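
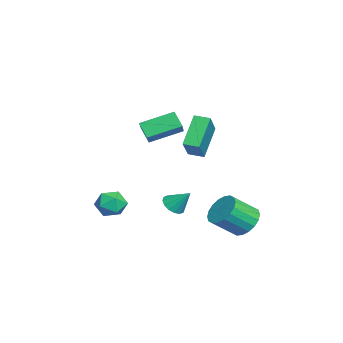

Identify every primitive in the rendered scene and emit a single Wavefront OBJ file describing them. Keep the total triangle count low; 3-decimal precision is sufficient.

v -1.163 1.274 2.413
v 0.19 1.06 3.566
v -0.952 2.06 2.312
v 0.401 1.846 3.464
v -0.001 0.774 0.956
v 1.352 0.56 2.108
v 0.21 1.56 0.854
v 1.563 1.346 2.007
v -3.53 -0.047 -3.9
v -2.862 -0.275 -3.974
v -3.13 0.807 -2.92
v -2.892 0.007 -4.207
v -3.093 0.275 -4.358
v -3.411 0.457 -4.387
v -3.761 0.504 -4.285
v -4.049 0.403 -4.08
v -4.198 0.182 -3.827
v -4.168 -0.1 -3.593
v -3.967 -0.368 -3.442
v -3.649 -0.55 -3.414
v -3.299 -0.597 -3.516
v -3.011 -0.496 -3.721
v -3.179 -1.651 1.516
v -1.803 -1.668 2.333
v -3.552 0.057 2.179
v -2.176 0.04 2.996
v -2.704 -1.24 0.724
v -1.328 -1.257 1.541
v -3.077 0.468 1.387
v -1.701 0.451 2.204
v -0.209 3.57 -3.622
v 0.294 3.151 -4.351
v 0.792 1.97 -3.327
v 0.289 2.39 -2.598
v 0.585 3.424 -4.177
v 1.083 2.243 -3.154
v 0.72 3.727 -3.893
v 1.218 2.546 -2.87
v 0.67 3.999 -3.555
v 1.168 2.818 -2.532
v 0.446 4.185 -3.231
v 0.944 3.005 -2.208
v 0.093 4.25 -2.984
v 0.591 3.07 -1.961
v -0.32 4.181 -2.863
v 0.178 3 -1.84
v -0.712 3.99 -2.893
v -0.214 2.809 -1.869
v -1.003 3.717 -3.066
v -0.505 2.536 -2.043
v -1.138 3.414 -3.35
v -0.64 2.233 -2.327
v -1.088 3.142 -3.688
v -0.59 1.961 -2.665
v -0.864 2.955 -4.012
v -0.366 1.775 -2.989
v -0.511 2.89 -4.259
v -0.013 1.71 -3.236
v -0.098 2.96 -4.38
v 0.4 1.779 -3.357
v -2.584 -2.608 -3.31
v -1.782 -2.24 -3.112
v -1.978 -3.94 -3.288
v -1.176 -3.572 -3.09
v -1.843 -3.558 -2.48
v -2.217 -2.735 -2.493
v -1.543 -3.445 -3.907
v -1.917 -2.622 -3.92
v -1.138 -2.757 -3.481
v -1.324 -2.828 -2.599
v -2.436 -3.352 -3.801
v -2.622 -3.423 -2.919
f 2 4 1
f 5 2 1
f 1 4 3
f 3 5 1
f 2 8 4
f 6 2 5
f 6 8 2
f 4 8 3
f 7 5 3
f 3 8 7
f 7 6 5
f 8 6 7
f 10 9 12
f 10 12 11
f 12 9 13
f 12 13 11
f 13 9 14
f 13 14 11
f 14 9 15
f 14 15 11
f 15 9 16
f 15 16 11
f 16 9 17
f 16 17 11
f 17 9 18
f 17 18 11
f 18 9 19
f 18 19 11
f 19 9 20
f 19 20 11
f 20 9 21
f 20 21 11
f 21 9 22
f 21 22 11
f 22 9 10
f 22 10 11
f 24 26 23
f 27 24 23
f 23 26 25
f 25 27 23
f 24 30 26
f 28 24 27
f 28 30 24
f 26 30 25
f 29 27 25
f 25 30 29
f 29 28 27
f 30 28 29
f 32 31 35
f 32 35 33
f 33 35 36
f 33 36 34
f 35 31 37
f 35 37 36
f 36 37 38
f 36 38 34
f 37 31 39
f 37 39 38
f 38 39 40
f 38 40 34
f 39 31 41
f 39 41 40
f 40 41 42
f 40 42 34
f 41 31 43
f 41 43 42
f 42 43 44
f 42 44 34
f 43 31 45
f 43 45 44
f 44 45 46
f 44 46 34
f 45 31 47
f 45 47 46
f 46 47 48
f 46 48 34
f 47 31 49
f 47 49 48
f 48 49 50
f 48 50 34
f 49 31 51
f 49 51 50
f 50 51 52
f 50 52 34
f 51 31 53
f 51 53 52
f 52 53 54
f 52 54 34
f 53 31 55
f 53 55 54
f 54 55 56
f 54 56 34
f 55 31 57
f 55 57 56
f 56 57 58
f 56 58 34
f 57 31 59
f 57 59 58
f 58 59 60
f 58 60 34
f 59 31 32
f 59 32 60
f 60 32 33
f 60 33 34
f 61 72 66
f 61 66 62
f 61 62 68
f 61 68 71
f 61 71 72
f 62 66 70
f 66 72 65
f 72 71 63
f 71 68 67
f 68 62 69
f 64 70 65
f 64 65 63
f 64 63 67
f 64 67 69
f 64 69 70
f 65 70 66
f 63 65 72
f 67 63 71
f 69 67 68
f 70 69 62



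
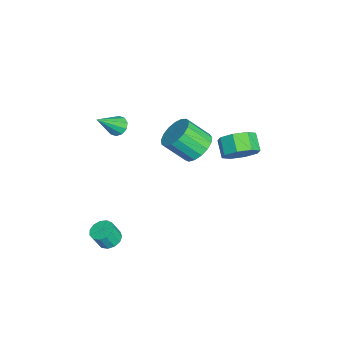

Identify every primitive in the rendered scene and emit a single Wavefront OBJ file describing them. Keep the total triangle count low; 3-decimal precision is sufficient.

v -2.638 1.492 -0.842
v -1.634 1.344 -0.939
v -1.697 0.14 0.245
v -2.702 0.288 0.342
v -1.669 1.687 -0.593
v -1.732 0.483 0.592
v -1.926 1.984 -0.303
v -1.989 0.78 0.881
v -2.346 2.169 -0.138
v -2.409 0.965 1.046
v -2.833 2.199 -0.133
v -2.897 0.995 1.051
v -3.276 2.067 -0.291
v -3.339 0.863 0.893
v -3.573 1.803 -0.576
v -3.636 0.599 0.609
v -3.655 1.468 -0.921
v -3.718 0.264 0.263
v -3.505 1.138 -1.248
v -3.568 -0.066 -0.064
v -3.156 0.89 -1.482
v -3.219 -0.314 -0.298
v -2.689 0.779 -1.57
v -2.752 -0.425 -0.386
v -2.21 0.832 -1.491
v -2.273 -0.372 -0.307
v -1.829 1.036 -1.263
v -1.892 -0.168 -0.079
v -0.905 3.689 0.274
v -0.288 3.479 1.046
v -1.157 3.242 1.677
v -1.775 3.451 0.906
v -0.502 4.222 1.031
v -1.371 3.985 1.662
v -0.952 4.652 0.573
v -1.821 4.415 1.204
v -1.375 4.518 -0.06
v -2.244 4.281 0.571
v -1.523 3.898 -0.497
v -2.392 3.661 0.134
v -1.309 3.155 -0.482
v -2.178 2.918 0.149
v -0.859 2.725 -0.024
v -1.728 2.488 0.607
v -0.436 2.859 0.609
v -1.305 2.622 1.24
v -0.965 -2.506 2.305
v -0.589 -2.038 2.414
v -0.115 -3.474 3.535
v -0.885 -2.005 2.645
v -1.212 -2.164 2.746
v -1.444 -2.453 2.679
v -1.493 -2.763 2.469
v -1.341 -2.974 2.197
v -1.044 -3.007 1.966
v -0.717 -2.848 1.865
v -0.485 -2.559 1.932
v -0.436 -2.25 2.142
v 2.162 -2.795 -3.977
v 2.533 -2.26 -3.821
v 2.709 -2.649 -2.906
v 2.338 -3.185 -3.063
v 2.179 -2.178 -3.718
v 2.355 -2.568 -2.803
v 1.82 -2.292 -3.697
v 1.996 -2.682 -2.782
v 1.569 -2.566 -3.765
v 1.745 -2.956 -2.851
v 1.507 -2.913 -3.901
v 1.683 -3.302 -2.986
v 1.652 -3.222 -4.061
v 1.829 -3.612 -3.146
v 1.96 -3.396 -4.194
v 2.136 -3.786 -3.28
v 2.331 -3.379 -4.259
v 2.508 -3.769 -3.344
v 2.649 -3.177 -4.234
v 2.825 -3.567 -3.319
v 2.812 -2.853 -4.128
v 2.989 -3.243 -3.213
v 2.769 -2.511 -3.974
v 2.945 -2.901 -3.059
f 2 1 5
f 2 5 3
f 3 5 6
f 3 6 4
f 5 1 7
f 5 7 6
f 6 7 8
f 6 8 4
f 7 1 9
f 7 9 8
f 8 9 10
f 8 10 4
f 9 1 11
f 9 11 10
f 10 11 12
f 10 12 4
f 11 1 13
f 11 13 12
f 12 13 14
f 12 14 4
f 13 1 15
f 13 15 14
f 14 15 16
f 14 16 4
f 15 1 17
f 15 17 16
f 16 17 18
f 16 18 4
f 17 1 19
f 17 19 18
f 18 19 20
f 18 20 4
f 19 1 21
f 19 21 20
f 20 21 22
f 20 22 4
f 21 1 23
f 21 23 22
f 22 23 24
f 22 24 4
f 23 1 25
f 23 25 24
f 24 25 26
f 24 26 4
f 25 1 27
f 25 27 26
f 26 27 28
f 26 28 4
f 27 1 2
f 27 2 28
f 28 2 3
f 28 3 4
f 30 29 33
f 30 33 31
f 31 33 34
f 31 34 32
f 33 29 35
f 33 35 34
f 34 35 36
f 34 36 32
f 35 29 37
f 35 37 36
f 36 37 38
f 36 38 32
f 37 29 39
f 37 39 38
f 38 39 40
f 38 40 32
f 39 29 41
f 39 41 40
f 40 41 42
f 40 42 32
f 41 29 43
f 41 43 42
f 42 43 44
f 42 44 32
f 43 29 45
f 43 45 44
f 44 45 46
f 44 46 32
f 45 29 30
f 45 30 46
f 46 30 31
f 46 31 32
f 48 47 50
f 48 50 49
f 50 47 51
f 50 51 49
f 51 47 52
f 51 52 49
f 52 47 53
f 52 53 49
f 53 47 54
f 53 54 49
f 54 47 55
f 54 55 49
f 55 47 56
f 55 56 49
f 56 47 57
f 56 57 49
f 57 47 58
f 57 58 49
f 58 47 48
f 58 48 49
f 60 59 63
f 60 63 61
f 61 63 64
f 61 64 62
f 63 59 65
f 63 65 64
f 64 65 66
f 64 66 62
f 65 59 67
f 65 67 66
f 66 67 68
f 66 68 62
f 67 59 69
f 67 69 68
f 68 69 70
f 68 70 62
f 69 59 71
f 69 71 70
f 70 71 72
f 70 72 62
f 71 59 73
f 71 73 72
f 72 73 74
f 72 74 62
f 73 59 75
f 73 75 74
f 74 75 76
f 74 76 62
f 75 59 77
f 75 77 76
f 76 77 78
f 76 78 62
f 77 59 79
f 77 79 78
f 78 79 80
f 78 80 62
f 79 59 81
f 79 81 80
f 80 81 82
f 80 82 62
f 81 59 60
f 81 60 82
f 82 60 61
f 82 61 62



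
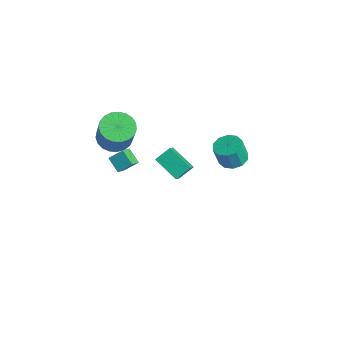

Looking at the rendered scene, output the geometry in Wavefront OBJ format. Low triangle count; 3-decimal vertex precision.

v 2.563 -0.16 3.237
v 3.183 0.248 3.401
v 3.077 -0.053 4.548
v 2.457 -0.46 4.383
v 2.81 0.53 3.441
v 2.704 0.229 4.587
v 2.342 0.549 3.402
v 2.236 0.248 4.549
v 1.959 0.297 3.301
v 1.853 -0.004 4.447
v 1.806 -0.129 3.175
v 1.7 -0.43 4.321
v 1.943 -0.567 3.072
v 1.837 -0.868 4.219
v 2.316 -0.849 3.033
v 2.21 -1.15 4.179
v 2.784 -0.868 3.071
v 2.678 -1.169 4.218
v 3.167 -0.616 3.173
v 3.061 -0.917 4.319
v 3.32 -0.19 3.299
v 3.214 -0.491 4.445
v -3.186 0.67 -3.881
v -4.573 0.313 -3.103
v -3.092 1.519 -3.324
v -4.48 1.163 -2.546
v -2.4 -0.103 -2.834
v -3.788 -0.459 -2.056
v -2.307 0.747 -2.277
v -3.694 0.39 -1.499
v -3.953 -2.856 1.164
v -3.077 -2.812 0.773
v -2.372 -3.041 2.325
v -3.247 -3.084 2.716
v -3.148 -2.429 0.861
v -2.442 -2.658 2.413
v -3.358 -2.12 1.002
v -2.652 -2.349 2.554
v -3.67 -1.938 1.171
v -2.965 -2.167 2.723
v -4.032 -1.915 1.339
v -3.326 -2.144 2.891
v -4.38 -2.054 1.476
v -3.674 -2.283 3.028
v -4.654 -2.332 1.56
v -3.948 -2.561 3.112
v -4.806 -2.701 1.575
v -4.101 -2.93 3.127
v -4.812 -3.096 1.519
v -4.106 -3.325 3.071
v -4.668 -3.45 1.402
v -3.963 -3.679 2.954
v -4.401 -3.701 1.243
v -3.696 -3.929 2.795
v -4.057 -3.805 1.071
v -3.351 -4.034 2.623
v -3.694 -3.746 0.915
v -2.989 -3.975 2.467
v -3.376 -3.533 0.802
v -2.671 -3.761 2.354
v -3.158 -3.202 0.752
v -2.453 -3.431 2.304
v -4.138 -2.711 -0.73
v -3.752 -3.373 -0.186
v -3.797 -2.058 -0.178
v -3.411 -2.72 0.366
v -3.329 -2.68 -1.266
v -2.943 -3.342 -0.722
v -2.988 -2.027 -0.714
v -2.602 -2.689 -0.17
f 2 1 5
f 2 5 3
f 3 5 6
f 3 6 4
f 5 1 7
f 5 7 6
f 6 7 8
f 6 8 4
f 7 1 9
f 7 9 8
f 8 9 10
f 8 10 4
f 9 1 11
f 9 11 10
f 10 11 12
f 10 12 4
f 11 1 13
f 11 13 12
f 12 13 14
f 12 14 4
f 13 1 15
f 13 15 14
f 14 15 16
f 14 16 4
f 15 1 17
f 15 17 16
f 16 17 18
f 16 18 4
f 17 1 19
f 17 19 18
f 18 19 20
f 18 20 4
f 19 1 21
f 19 21 20
f 20 21 22
f 20 22 4
f 21 1 2
f 21 2 22
f 22 2 3
f 22 3 4
f 24 26 23
f 27 24 23
f 23 26 25
f 25 27 23
f 24 30 26
f 28 24 27
f 28 30 24
f 26 30 25
f 29 27 25
f 25 30 29
f 29 28 27
f 30 28 29
f 32 31 35
f 32 35 33
f 33 35 36
f 33 36 34
f 35 31 37
f 35 37 36
f 36 37 38
f 36 38 34
f 37 31 39
f 37 39 38
f 38 39 40
f 38 40 34
f 39 31 41
f 39 41 40
f 40 41 42
f 40 42 34
f 41 31 43
f 41 43 42
f 42 43 44
f 42 44 34
f 43 31 45
f 43 45 44
f 44 45 46
f 44 46 34
f 45 31 47
f 45 47 46
f 46 47 48
f 46 48 34
f 47 31 49
f 47 49 48
f 48 49 50
f 48 50 34
f 49 31 51
f 49 51 50
f 50 51 52
f 50 52 34
f 51 31 53
f 51 53 52
f 52 53 54
f 52 54 34
f 53 31 55
f 53 55 54
f 54 55 56
f 54 56 34
f 55 31 57
f 55 57 56
f 56 57 58
f 56 58 34
f 57 31 59
f 57 59 58
f 58 59 60
f 58 60 34
f 59 31 61
f 59 61 60
f 60 61 62
f 60 62 34
f 61 31 32
f 61 32 62
f 62 32 33
f 62 33 34
f 64 66 63
f 67 64 63
f 63 66 65
f 65 67 63
f 64 70 66
f 68 64 67
f 68 70 64
f 66 70 65
f 69 67 65
f 65 70 69
f 69 68 67
f 70 68 69



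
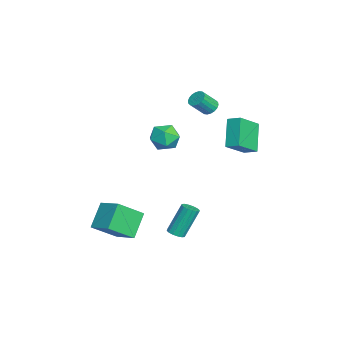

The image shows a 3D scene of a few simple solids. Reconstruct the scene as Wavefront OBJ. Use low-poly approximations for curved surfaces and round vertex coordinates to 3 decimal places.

v 3.266 0.003 -3.525
v 3.597 -0.393 -3.261
v 3.126 0.461 -1.39
v 2.794 0.857 -1.655
v 3.782 -0.163 -3.32
v 3.31 0.691 -1.449
v 3.828 0.111 -3.433
v 3.357 0.965 -1.562
v 3.723 0.356 -3.571
v 3.252 1.21 -1.7
v 3.496 0.507 -3.697
v 3.025 1.361 -1.826
v 3.207 0.522 -3.777
v 2.736 1.376 -1.906
v 2.934 0.399 -3.79
v 2.463 1.253 -1.919
v 2.75 0.169 -3.731
v 2.278 1.023 -1.86
v 2.703 -0.105 -3.618
v 2.232 0.749 -1.747
v 2.808 -0.35 -3.48
v 2.337 0.504 -1.609
v 3.035 -0.501 -3.354
v 2.564 0.353 -1.483
v 3.324 -0.516 -3.274
v 2.853 0.338 -1.403
v -2.659 4.173 2.268
v -1.527 3.032 3.39
v -2.223 4.936 2.603
v -1.091 3.794 3.725
v -1.229 4.046 0.695
v -0.097 2.904 1.817
v -0.793 4.808 1.03
v 0.339 3.667 2.152
v 0.623 0.227 3.033
v 1.174 -0.538 2.568
v -0.774 -0.742 2.972
v -0.223 -1.507 2.507
v -0.04 -1.264 3.514
v 0.824 -0.666 3.551
v -0.424 -0.614 1.989
v 0.44 -0.016 2.026
v 0.527 -1.058 1.923
v 0.764 -1.46 2.865
v -0.364 0.18 2.675
v -0.127 -0.222 3.617
v 1.89 -4.353 -1.784
v 3.019 -3.304 -1.196
v 1.176 -2.888 -3.028
v 2.306 -1.839 -2.44
v 3.094 -4.901 -3.12
v 4.224 -3.852 -2.532
v 2.381 -3.436 -4.364
v 3.51 -2.387 -3.776
v -3.334 2.057 3.454
v -2.745 2.102 3.234
v -2.317 1.269 4.206
v -2.906 1.223 4.426
v -2.759 2.312 3.419
v -2.331 1.479 4.392
v -2.886 2.471 3.612
v -2.458 1.638 4.584
v -3.102 2.548 3.773
v -2.674 1.715 4.745
v -3.364 2.528 3.871
v -2.936 1.695 4.843
v -3.62 2.414 3.886
v -3.192 1.581 4.859
v -3.819 2.23 3.816
v -3.391 1.397 4.788
v -3.923 2.011 3.674
v -3.495 1.178 4.646
v -3.909 1.801 3.488
v -3.481 0.968 4.461
v -3.782 1.642 3.296
v -3.354 0.809 4.268
v -3.566 1.565 3.135
v -3.138 0.732 4.107
v -3.304 1.585 3.037
v -2.876 0.752 4.009
v -3.048 1.699 3.021
v -2.62 0.866 3.994
v -2.849 1.883 3.092
v -2.421 1.05 4.064
f 2 1 5
f 2 5 3
f 3 5 6
f 3 6 4
f 5 1 7
f 5 7 6
f 6 7 8
f 6 8 4
f 7 1 9
f 7 9 8
f 8 9 10
f 8 10 4
f 9 1 11
f 9 11 10
f 10 11 12
f 10 12 4
f 11 1 13
f 11 13 12
f 12 13 14
f 12 14 4
f 13 1 15
f 13 15 14
f 14 15 16
f 14 16 4
f 15 1 17
f 15 17 16
f 16 17 18
f 16 18 4
f 17 1 19
f 17 19 18
f 18 19 20
f 18 20 4
f 19 1 21
f 19 21 20
f 20 21 22
f 20 22 4
f 21 1 23
f 21 23 22
f 22 23 24
f 22 24 4
f 23 1 25
f 23 25 24
f 24 25 26
f 24 26 4
f 25 1 2
f 25 2 26
f 26 2 3
f 26 3 4
f 28 30 27
f 31 28 27
f 27 30 29
f 29 31 27
f 28 34 30
f 32 28 31
f 32 34 28
f 30 34 29
f 33 31 29
f 29 34 33
f 33 32 31
f 34 32 33
f 35 46 40
f 35 40 36
f 35 36 42
f 35 42 45
f 35 45 46
f 36 40 44
f 40 46 39
f 46 45 37
f 45 42 41
f 42 36 43
f 38 44 39
f 38 39 37
f 38 37 41
f 38 41 43
f 38 43 44
f 39 44 40
f 37 39 46
f 41 37 45
f 43 41 42
f 44 43 36
f 48 50 47
f 51 48 47
f 47 50 49
f 49 51 47
f 48 54 50
f 52 48 51
f 52 54 48
f 50 54 49
f 53 51 49
f 49 54 53
f 53 52 51
f 54 52 53
f 56 55 59
f 56 59 57
f 57 59 60
f 57 60 58
f 59 55 61
f 59 61 60
f 60 61 62
f 60 62 58
f 61 55 63
f 61 63 62
f 62 63 64
f 62 64 58
f 63 55 65
f 63 65 64
f 64 65 66
f 64 66 58
f 65 55 67
f 65 67 66
f 66 67 68
f 66 68 58
f 67 55 69
f 67 69 68
f 68 69 70
f 68 70 58
f 69 55 71
f 69 71 70
f 70 71 72
f 70 72 58
f 71 55 73
f 71 73 72
f 72 73 74
f 72 74 58
f 73 55 75
f 73 75 74
f 74 75 76
f 74 76 58
f 75 55 77
f 75 77 76
f 76 77 78
f 76 78 58
f 77 55 79
f 77 79 78
f 78 79 80
f 78 80 58
f 79 55 81
f 79 81 80
f 80 81 82
f 80 82 58
f 81 55 83
f 81 83 82
f 82 83 84
f 82 84 58
f 83 55 56
f 83 56 84
f 84 56 57
f 84 57 58



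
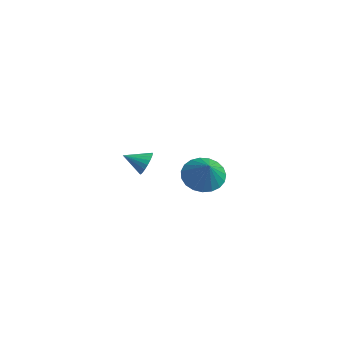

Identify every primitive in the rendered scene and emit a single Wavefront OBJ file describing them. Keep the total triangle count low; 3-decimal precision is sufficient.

v -3.168 -0.819 -3.681
v -2.923 -1.16 -4.082
v -3.592 -1.621 -3.259
v -2.755 -1.157 -3.909
v -2.659 -1.096 -3.696
v -2.651 -0.987 -3.481
v -2.732 -0.849 -3.301
v -2.888 -0.706 -3.186
v -3.093 -0.582 -3.157
v -3.311 -0.5 -3.219
v -3.505 -0.472 -3.36
v -3.64 -0.505 -3.558
v -3.693 -0.592 -3.776
v -3.656 -0.718 -3.978
v -3.535 -0.862 -4.129
v -3.35 -0.998 -4.202
v -3.134 -1.104 -4.186
v 1.641 -0.634 -2.06
v 2.206 -0.25 -2.531
v 2.539 -0.826 -1.14
v 2.075 0.012 -2.349
v 1.869 0.162 -2.116
v 1.623 0.175 -1.874
v 1.381 0.047 -1.664
v 1.183 -0.198 -1.522
v 1.065 -0.518 -1.474
v 1.046 -0.859 -1.526
v 1.13 -1.16 -1.671
v 1.303 -1.371 -1.884
v 1.533 -1.454 -2.126
v 1.783 -1.396 -2.358
v 2.008 -1.205 -2.537
v 2.169 -0.916 -2.635
v 2.239 -0.578 -2.633
f 2 1 4
f 2 4 3
f 4 1 5
f 4 5 3
f 5 1 6
f 5 6 3
f 6 1 7
f 6 7 3
f 7 1 8
f 7 8 3
f 8 1 9
f 8 9 3
f 9 1 10
f 9 10 3
f 10 1 11
f 10 11 3
f 11 1 12
f 11 12 3
f 12 1 13
f 12 13 3
f 13 1 14
f 13 14 3
f 14 1 15
f 14 15 3
f 15 1 16
f 15 16 3
f 16 1 17
f 16 17 3
f 17 1 2
f 17 2 3
f 19 18 21
f 19 21 20
f 21 18 22
f 21 22 20
f 22 18 23
f 22 23 20
f 23 18 24
f 23 24 20
f 24 18 25
f 24 25 20
f 25 18 26
f 25 26 20
f 26 18 27
f 26 27 20
f 27 18 28
f 27 28 20
f 28 18 29
f 28 29 20
f 29 18 30
f 29 30 20
f 30 18 31
f 30 31 20
f 31 18 32
f 31 32 20
f 32 18 33
f 32 33 20
f 33 18 34
f 33 34 20
f 34 18 19
f 34 19 20



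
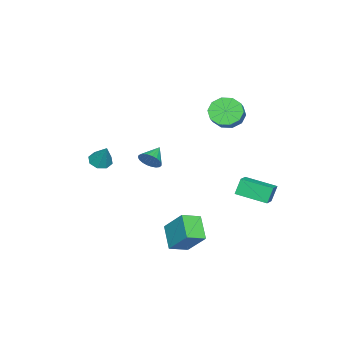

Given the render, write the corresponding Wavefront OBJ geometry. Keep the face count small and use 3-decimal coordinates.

v 1.914 -0.65 0.901
v 2.22 -0.896 1.552
v 0.766 -0.55 1.479
v 2.259 -0.603 1.577
v 2.245 -0.318 1.499
v 2.18 -0.082 1.33
v 2.075 0.066 1.096
v 1.946 0.106 0.832
v 1.812 0.03 0.579
v 1.693 -0.149 0.374
v 1.608 -0.405 0.25
v 1.57 -0.697 0.225
v 1.584 -0.983 0.303
v 1.648 -1.218 0.472
v 1.753 -1.367 0.706
v 1.883 -1.407 0.97
v 2.017 -1.331 1.223
v 2.135 -1.152 1.427
v 2.06 1.507 -4.126
v 2.466 2.794 -2.65
v 3.206 2.321 -5.151
v 3.612 3.608 -3.675
v 2.988 0.732 -3.705
v 3.394 2.019 -2.229
v 4.134 1.546 -4.73
v 4.54 2.833 -3.254
v -3.516 2.756 -3.681
v -3.966 2.952 -2.586
v -3.65 4.779 -4.099
v -4.1 4.975 -3.004
v -2.36 2.925 -3.236
v -2.81 3.121 -2.141
v -2.494 4.948 -3.654
v -2.944 5.144 -2.559
v -2.807 2.254 3.159
v -2.284 2.748 2.366
v -1.43 2.939 3.049
v -1.953 2.446 3.841
v -2.643 3.201 2.688
v -1.789 3.392 3.371
v -3.064 3.293 3.19
v -2.21 3.484 3.872
v -3.387 2.987 3.679
v -2.533 3.179 4.362
v -3.489 2.402 3.97
v -2.634 2.594 4.653
v -3.33 1.761 3.951
v -2.476 1.952 4.634
v -2.971 1.308 3.629
v -2.117 1.499 4.312
v -2.55 1.216 3.128
v -1.696 1.407 3.81
v -2.227 1.521 2.638
v -1.373 1.713 3.321
v -2.126 2.106 2.347
v -1.271 2.298 3.03
v 1.627 -3.97 0.083
v 1.946 -3.42 -0.313
v 2.173 -3.27 1.497
v 1.405 -3.298 -0.164
v 0.994 -3.571 0.13
v 0.954 -4.077 0.396
v 1.308 -4.521 0.48
v 1.849 -4.643 0.331
v 2.26 -4.37 0.037
v 2.3 -3.864 -0.23
f 2 1 4
f 2 4 3
f 4 1 5
f 4 5 3
f 5 1 6
f 5 6 3
f 6 1 7
f 6 7 3
f 7 1 8
f 7 8 3
f 8 1 9
f 8 9 3
f 9 1 10
f 9 10 3
f 10 1 11
f 10 11 3
f 11 1 12
f 11 12 3
f 12 1 13
f 12 13 3
f 13 1 14
f 13 14 3
f 14 1 15
f 14 15 3
f 15 1 16
f 15 16 3
f 16 1 17
f 16 17 3
f 17 1 18
f 17 18 3
f 18 1 2
f 18 2 3
f 20 22 19
f 23 20 19
f 19 22 21
f 21 23 19
f 20 26 22
f 24 20 23
f 24 26 20
f 22 26 21
f 25 23 21
f 21 26 25
f 25 24 23
f 26 24 25
f 28 30 27
f 31 28 27
f 27 30 29
f 29 31 27
f 28 34 30
f 32 28 31
f 32 34 28
f 30 34 29
f 33 31 29
f 29 34 33
f 33 32 31
f 34 32 33
f 36 35 39
f 36 39 37
f 37 39 40
f 37 40 38
f 39 35 41
f 39 41 40
f 40 41 42
f 40 42 38
f 41 35 43
f 41 43 42
f 42 43 44
f 42 44 38
f 43 35 45
f 43 45 44
f 44 45 46
f 44 46 38
f 45 35 47
f 45 47 46
f 46 47 48
f 46 48 38
f 47 35 49
f 47 49 48
f 48 49 50
f 48 50 38
f 49 35 51
f 49 51 50
f 50 51 52
f 50 52 38
f 51 35 53
f 51 53 52
f 52 53 54
f 52 54 38
f 53 35 55
f 53 55 54
f 54 55 56
f 54 56 38
f 55 35 36
f 55 36 56
f 56 36 37
f 56 37 38
f 58 57 60
f 58 60 59
f 60 57 61
f 60 61 59
f 61 57 62
f 61 62 59
f 62 57 63
f 62 63 59
f 63 57 64
f 63 64 59
f 64 57 65
f 64 65 59
f 65 57 66
f 65 66 59
f 66 57 58
f 66 58 59



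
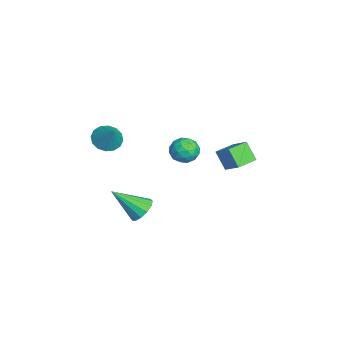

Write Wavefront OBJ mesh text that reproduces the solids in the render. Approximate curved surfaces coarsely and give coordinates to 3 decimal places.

v -1.823 -2.808 -1.108
v -1.262 -2.486 -1.644
v -0.937 -2.492 0.008
v -1.519 -2.152 -1.535
v -1.857 -1.994 -1.312
v -2.186 -2.054 -1.034
v -2.417 -2.316 -0.776
v -2.49 -2.71 -0.607
v -2.384 -3.131 -0.572
v -2.127 -3.464 -0.681
v -1.789 -3.622 -0.905
v -1.46 -3.562 -1.183
v -1.228 -3.3 -1.441
v -1.156 -2.906 -1.61
v -2.962 3.699 -2.657
v -2.07 4.283 -1.879
v -2.392 4.151 -3.65
v -1.5 4.734 -2.872
v -2.28 2.726 -2.708
v -1.388 3.309 -1.93
v -1.71 3.177 -3.701
v -0.818 3.761 -2.923
v 1.903 -1.252 -3.914
v 2.256 -0.818 -3.357
v 1.677 -2.748 -2.606
v 1.821 -0.728 -3.329
v 1.412 -0.804 -3.487
v 1.159 -1.023 -3.781
v 1.142 -1.315 -4.117
v 1.367 -1.586 -4.389
v 1.762 -1.752 -4.51
v 2.202 -1.759 -4.442
v 2.547 -1.606 -4.207
v 2.688 -1.34 -3.879
v 2.579 -1.046 -3.562
v -2.11 1.534 -1.828
v -1.401 1.634 -1.387
v -1.539 0.506 -2.513
v -0.83 0.606 -2.072
v -1.522 0.314 -1.695
v -1.875 0.949 -1.271
v -1.065 1.191 -2.629
v -1.418 1.826 -2.205
v -0.755 1.422 -1.882
v -1.038 0.88 -1.304
v -1.902 1.26 -2.596
v -2.185 0.718 -2.018
v -1.806 1.674 -1.547
v -1.134 0.466 -2.353
v -1.541 0.294 -2.131
v -1.124 0.353 -1.872
v -2.085 1.271 -1.479
v -1.668 1.33 -1.22
v -1.739 0.554 -1.401
v -1.272 0.81 -2.68
v -0.855 0.869 -2.421
v -1.816 1.787 -2.028
v -1.399 1.846 -1.769
v -1.201 1.586 -2.499
v -1.009 1.608 -1.579
v -0.673 1.004 -1.982
v -0.811 1.348 -2.309
v -1.019 1.722 -2.06
v -1.175 1.29 -1.239
v -0.84 0.685 -1.642
v -1.247 0.514 -1.42
v -1.454 0.887 -1.171
v -0.795 1.165 -1.53
v -2.1 1.455 -2.258
v -1.765 0.85 -2.661
v -1.486 1.253 -2.729
v -1.693 1.626 -2.48
v -2.267 1.136 -1.918
v -1.931 0.532 -2.321
v -1.921 0.418 -1.84
v -2.129 0.792 -1.591
v -2.145 0.975 -2.37
f 2 1 4
f 2 4 3
f 4 1 5
f 4 5 3
f 5 1 6
f 5 6 3
f 6 1 7
f 6 7 3
f 7 1 8
f 7 8 3
f 8 1 9
f 8 9 3
f 9 1 10
f 9 10 3
f 10 1 11
f 10 11 3
f 11 1 12
f 11 12 3
f 12 1 13
f 12 13 3
f 13 1 14
f 13 14 3
f 14 1 2
f 14 2 3
f 16 18 15
f 19 16 15
f 15 18 17
f 17 19 15
f 16 22 18
f 20 16 19
f 20 22 16
f 18 22 17
f 21 19 17
f 17 22 21
f 21 20 19
f 22 20 21
f 24 23 26
f 24 26 25
f 26 23 27
f 26 27 25
f 27 23 28
f 27 28 25
f 28 23 29
f 28 29 25
f 29 23 30
f 29 30 25
f 30 23 31
f 30 31 25
f 31 23 32
f 31 32 25
f 32 23 33
f 32 33 25
f 33 23 34
f 33 34 25
f 34 23 35
f 34 35 25
f 35 23 24
f 35 24 25
f 36 73 52
f 73 47 76
f 52 76 41
f 73 76 52
f 36 52 48
f 52 41 53
f 48 53 37
f 52 53 48
f 36 48 57
f 48 37 58
f 57 58 43
f 48 58 57
f 36 57 69
f 57 43 72
f 69 72 46
f 57 72 69
f 36 69 73
f 69 46 77
f 73 77 47
f 69 77 73
f 37 53 64
f 53 41 67
f 64 67 45
f 53 67 64
f 41 76 54
f 76 47 75
f 54 75 40
f 76 75 54
f 47 77 74
f 77 46 70
f 74 70 38
f 77 70 74
f 46 72 71
f 72 43 59
f 71 59 42
f 72 59 71
f 43 58 63
f 58 37 60
f 63 60 44
f 58 60 63
f 39 65 51
f 65 45 66
f 51 66 40
f 65 66 51
f 39 51 49
f 51 40 50
f 49 50 38
f 51 50 49
f 39 49 56
f 49 38 55
f 56 55 42
f 49 55 56
f 39 56 61
f 56 42 62
f 61 62 44
f 56 62 61
f 39 61 65
f 61 44 68
f 65 68 45
f 61 68 65
f 40 66 54
f 66 45 67
f 54 67 41
f 66 67 54
f 38 50 74
f 50 40 75
f 74 75 47
f 50 75 74
f 42 55 71
f 55 38 70
f 71 70 46
f 55 70 71
f 44 62 63
f 62 42 59
f 63 59 43
f 62 59 63
f 45 68 64
f 68 44 60
f 64 60 37
f 68 60 64



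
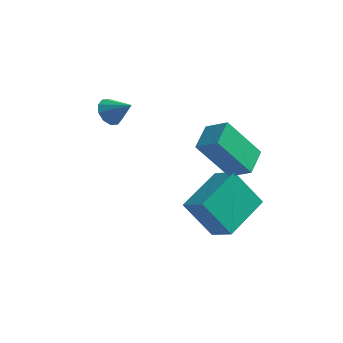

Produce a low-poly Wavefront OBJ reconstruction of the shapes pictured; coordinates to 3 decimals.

v 3.35 0.163 2.715
v 3.229 1.274 3.206
v 2.453 0.266 2.262
v 2.332 1.376 2.753
v 4.288 1.004 1.047
v 4.167 2.114 1.538
v 3.391 1.106 0.594
v 3.27 2.217 1.085
v 3.129 -0.59 -0.031
v 3.496 1.307 0.738
v 2.204 -0.222 -0.497
v 2.571 1.676 0.272
v 4.069 -0.156 -1.552
v 4.436 1.742 -0.783
v 3.144 0.213 -2.018
v 3.511 2.11 -1.249
v -1.232 0.848 2.955
v -0.894 0.798 2.414
v -0.328 0.792 3.525
v -0.926 1.182 2.503
v -1.075 1.439 2.765
v -1.284 1.469 3.099
v -1.473 1.263 3.379
v -1.57 0.898 3.497
v -1.538 0.514 3.407
v -1.389 0.257 3.146
v -1.18 0.227 2.811
v -0.991 0.433 2.532
f 2 4 1
f 5 2 1
f 1 4 3
f 3 5 1
f 2 8 4
f 6 2 5
f 6 8 2
f 4 8 3
f 7 5 3
f 3 8 7
f 7 6 5
f 8 6 7
f 10 12 9
f 13 10 9
f 9 12 11
f 11 13 9
f 10 16 12
f 14 10 13
f 14 16 10
f 12 16 11
f 15 13 11
f 11 16 15
f 15 14 13
f 16 14 15
f 18 17 20
f 18 20 19
f 20 17 21
f 20 21 19
f 21 17 22
f 21 22 19
f 22 17 23
f 22 23 19
f 23 17 24
f 23 24 19
f 24 17 25
f 24 25 19
f 25 17 26
f 25 26 19
f 26 17 27
f 26 27 19
f 27 17 28
f 27 28 19
f 28 17 18
f 28 18 19



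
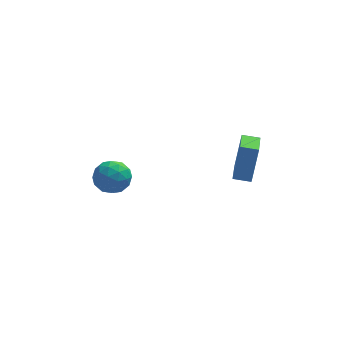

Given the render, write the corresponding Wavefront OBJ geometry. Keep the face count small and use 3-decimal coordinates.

v -2.938 2.523 -3.261
v -2.032 2.644 -3.577
v -3.048 1.196 -4.083
v -2.142 1.317 -4.399
v -2.305 1.107 -3.469
v -2.238 1.928 -2.961
v -2.842 1.912 -4.699
v -2.775 2.733 -4.191
v -1.973 2.267 -4.466
v -1.641 1.769 -3.706
v -3.439 2.071 -3.954
v -3.107 1.573 -3.194
v -2.476 2.7 -3.347
v -2.604 1.14 -4.313
v -2.7 1.016 -3.766
v -2.168 1.088 -3.952
v -2.597 2.279 -2.985
v -2.064 2.35 -3.171
v -2.224 1.447 -3.107
v -3.016 1.49 -4.489
v -2.483 1.561 -4.675
v -2.912 2.752 -3.708
v -2.38 2.824 -3.894
v -2.856 2.393 -4.553
v -1.908 2.55 -4.055
v -1.972 1.769 -4.538
v -2.384 2.119 -4.715
v -2.345 2.602 -4.416
v -1.713 2.257 -3.608
v -1.777 1.477 -4.091
v -1.874 1.353 -3.545
v -1.834 1.836 -3.246
v -1.678 2.035 -4.131
v -3.303 2.363 -3.569
v -3.367 1.583 -4.052
v -3.246 2.004 -4.414
v -3.206 2.487 -4.115
v -3.108 2.071 -3.122
v -3.172 1.29 -3.605
v -2.735 1.238 -3.244
v -2.696 1.721 -2.945
v -3.402 1.805 -3.529
v 2.7 -1.08 -1.659
v 3.042 -0.598 0.115
v 2.919 0.526 -2.137
v 3.262 1.007 -0.363
v 3.518 -1.227 -1.777
v 3.861 -0.746 -0.003
v 3.738 0.378 -2.255
v 4.08 0.86 -0.481
f 1 38 17
f 38 12 41
f 17 41 6
f 38 41 17
f 1 17 13
f 17 6 18
f 13 18 2
f 17 18 13
f 1 13 22
f 13 2 23
f 22 23 8
f 13 23 22
f 1 22 34
f 22 8 37
f 34 37 11
f 22 37 34
f 1 34 38
f 34 11 42
f 38 42 12
f 34 42 38
f 2 18 29
f 18 6 32
f 29 32 10
f 18 32 29
f 6 41 19
f 41 12 40
f 19 40 5
f 41 40 19
f 12 42 39
f 42 11 35
f 39 35 3
f 42 35 39
f 11 37 36
f 37 8 24
f 36 24 7
f 37 24 36
f 8 23 28
f 23 2 25
f 28 25 9
f 23 25 28
f 4 30 16
f 30 10 31
f 16 31 5
f 30 31 16
f 4 16 14
f 16 5 15
f 14 15 3
f 16 15 14
f 4 14 21
f 14 3 20
f 21 20 7
f 14 20 21
f 4 21 26
f 21 7 27
f 26 27 9
f 21 27 26
f 4 26 30
f 26 9 33
f 30 33 10
f 26 33 30
f 5 31 19
f 31 10 32
f 19 32 6
f 31 32 19
f 3 15 39
f 15 5 40
f 39 40 12
f 15 40 39
f 7 20 36
f 20 3 35
f 36 35 11
f 20 35 36
f 9 27 28
f 27 7 24
f 28 24 8
f 27 24 28
f 10 33 29
f 33 9 25
f 29 25 2
f 33 25 29
f 44 46 43
f 47 44 43
f 43 46 45
f 45 47 43
f 44 50 46
f 48 44 47
f 48 50 44
f 46 50 45
f 49 47 45
f 45 50 49
f 49 48 47
f 50 48 49



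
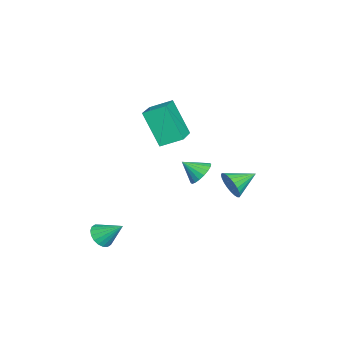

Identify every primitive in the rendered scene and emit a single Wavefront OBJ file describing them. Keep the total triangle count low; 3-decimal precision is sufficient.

v -2.219 2.199 -0.797
v -1.792 2.242 -0.064
v -3.081 3.321 -0.363
v -1.617 2.451 -0.253
v -1.533 2.621 -0.525
v -1.554 2.726 -0.839
v -1.675 2.752 -1.146
v -1.88 2.693 -1.4
v -2.136 2.559 -1.563
v -2.405 2.371 -1.609
v -2.646 2.156 -1.531
v -2.821 1.948 -1.342
v -2.905 1.778 -1.07
v -2.885 1.672 -0.756
v -2.763 1.646 -0.449
v -2.558 1.705 -0.195
v -2.302 1.839 -0.032
v -2.033 2.028 0.014
v -1.022 -1.947 4.537
v -1.158 -0.811 5.067
v -2.711 -1.918 4.043
v -2.847 -0.783 4.573
v -0.453 -0.997 2.647
v -0.589 0.138 3.177
v -2.142 -0.969 2.153
v -2.278 0.167 2.683
v -3.6 0.509 -0.945
v -3.053 0.157 -1.411
v -3.56 -0.449 -0.175
v -2.854 0.347 -1.185
v -2.803 0.569 -0.911
v -2.909 0.779 -0.644
v -3.152 0.936 -0.437
v -3.484 1.008 -0.33
v -3.839 0.981 -0.345
v -4.146 0.861 -0.479
v -4.345 0.672 -0.705
v -4.397 0.45 -0.979
v -4.29 0.24 -1.246
v -4.047 0.083 -1.453
v -3.715 0.011 -1.56
v -3.36 0.037 -1.545
v 1.852 -3.408 -2.47
v 2.208 -3.036 -2.987
v 2.068 -2.312 -1.53
v 1.9 -2.94 -3.028
v 1.583 -2.937 -2.958
v 1.319 -3.027 -2.791
v 1.16 -3.193 -2.561
v 1.139 -3.401 -2.313
v 1.258 -3.611 -2.096
v 1.495 -3.781 -1.953
v 1.803 -3.877 -1.912
v 2.12 -3.88 -1.982
v 2.384 -3.789 -2.148
v 2.543 -3.624 -2.378
v 2.564 -3.415 -2.626
v 2.445 -3.205 -2.844
f 2 1 4
f 2 4 3
f 4 1 5
f 4 5 3
f 5 1 6
f 5 6 3
f 6 1 7
f 6 7 3
f 7 1 8
f 7 8 3
f 8 1 9
f 8 9 3
f 9 1 10
f 9 10 3
f 10 1 11
f 10 11 3
f 11 1 12
f 11 12 3
f 12 1 13
f 12 13 3
f 13 1 14
f 13 14 3
f 14 1 15
f 14 15 3
f 15 1 16
f 15 16 3
f 16 1 17
f 16 17 3
f 17 1 18
f 17 18 3
f 18 1 2
f 18 2 3
f 20 22 19
f 23 20 19
f 19 22 21
f 21 23 19
f 20 26 22
f 24 20 23
f 24 26 20
f 22 26 21
f 25 23 21
f 21 26 25
f 25 24 23
f 26 24 25
f 28 27 30
f 28 30 29
f 30 27 31
f 30 31 29
f 31 27 32
f 31 32 29
f 32 27 33
f 32 33 29
f 33 27 34
f 33 34 29
f 34 27 35
f 34 35 29
f 35 27 36
f 35 36 29
f 36 27 37
f 36 37 29
f 37 27 38
f 37 38 29
f 38 27 39
f 38 39 29
f 39 27 40
f 39 40 29
f 40 27 41
f 40 41 29
f 41 27 42
f 41 42 29
f 42 27 28
f 42 28 29
f 44 43 46
f 44 46 45
f 46 43 47
f 46 47 45
f 47 43 48
f 47 48 45
f 48 43 49
f 48 49 45
f 49 43 50
f 49 50 45
f 50 43 51
f 50 51 45
f 51 43 52
f 51 52 45
f 52 43 53
f 52 53 45
f 53 43 54
f 53 54 45
f 54 43 55
f 54 55 45
f 55 43 56
f 55 56 45
f 56 43 57
f 56 57 45
f 57 43 58
f 57 58 45
f 58 43 44
f 58 44 45



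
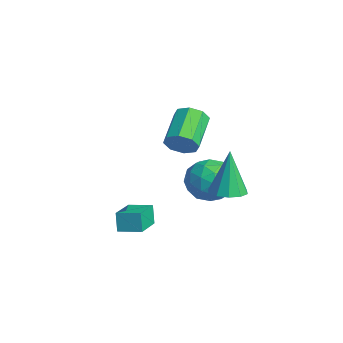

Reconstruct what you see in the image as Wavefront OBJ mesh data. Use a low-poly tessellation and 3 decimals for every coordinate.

v -3.428 1.777 -2.23
v -2.532 2.232 -1.597
v -2.168 0.868 -3.363
v -1.272 1.323 -2.73
v -1.986 0.506 -2.246
v -2.765 1.068 -1.546
v -1.935 2.032 -3.414
v -2.714 2.594 -2.714
v -1.609 2.389 -2.329
v -1.64 1.446 -1.607
v -3.06 1.654 -3.353
v -3.091 0.711 -2.631
v -3.091 2.084 -1.814
v -1.609 1.016 -3.146
v -2.029 0.536 -2.861
v -1.502 0.803 -2.489
v -3.228 1.4 -1.784
v -2.701 1.667 -1.412
v -2.38 0.653 -1.794
v -1.999 1.433 -3.548
v -1.472 1.7 -3.176
v -3.198 2.297 -2.471
v -2.671 2.564 -2.099
v -2.32 2.447 -3.166
v -2.021 2.444 -1.872
v -1.28 1.91 -2.538
v -1.67 2.327 -2.94
v -2.128 2.657 -2.529
v -2.04 1.89 -1.448
v -1.299 1.355 -2.114
v -1.719 0.875 -1.829
v -2.177 1.205 -1.418
v -1.497 1.982 -1.878
v -3.401 1.745 -2.846
v -2.66 1.21 -3.512
v -2.523 1.895 -3.542
v -2.981 2.225 -3.131
v -3.42 1.19 -2.422
v -2.679 0.656 -3.088
v -2.572 0.443 -2.431
v -3.03 0.773 -2.02
v -3.203 1.118 -3.082
v 1.883 -4.088 -1.803
v 1.602 -4.044 -0.918
v 0.73 -3.153 -2.215
v 0.449 -3.109 -1.33
v 2.491 -3.271 -1.65
v 2.21 -3.227 -0.765
v 1.338 -2.336 -2.062
v 1.057 -2.292 -1.177
v 0.718 1.084 -1.332
v 1.483 0.807 -1.168
v 0.342 1.316 0.812
v 1.507 1.316 -1.219
v 1.229 1.738 -1.314
v 0.757 1.909 -1.415
v 0.269 1.765 -1.485
v -0.047 1.362 -1.497
v -0.071 0.852 -1.446
v 0.207 0.431 -1.351
v 0.679 0.259 -1.25
v 1.167 0.403 -1.18
v 0.663 -0.929 1.833
v 1.161 -0.655 2.322
v -0.124 0.303 3.095
v -0.623 0.029 2.607
v 1.117 -0.332 1.849
v -0.169 0.626 2.623
v 0.807 -0.36 1.367
v -0.479 0.599 2.14
v 0.412 -0.72 1.158
v -0.873 0.238 1.931
v 0.164 -1.203 1.345
v -1.121 -0.245 2.118
v 0.209 -1.526 1.817
v -1.077 -0.568 2.591
v 0.519 -1.499 2.3
v -0.767 -0.54 3.073
v 0.913 -1.138 2.509
v -0.372 -0.18 3.282
f 1 38 17
f 38 12 41
f 17 41 6
f 38 41 17
f 1 17 13
f 17 6 18
f 13 18 2
f 17 18 13
f 1 13 22
f 13 2 23
f 22 23 8
f 13 23 22
f 1 22 34
f 22 8 37
f 34 37 11
f 22 37 34
f 1 34 38
f 34 11 42
f 38 42 12
f 34 42 38
f 2 18 29
f 18 6 32
f 29 32 10
f 18 32 29
f 6 41 19
f 41 12 40
f 19 40 5
f 41 40 19
f 12 42 39
f 42 11 35
f 39 35 3
f 42 35 39
f 11 37 36
f 37 8 24
f 36 24 7
f 37 24 36
f 8 23 28
f 23 2 25
f 28 25 9
f 23 25 28
f 4 30 16
f 30 10 31
f 16 31 5
f 30 31 16
f 4 16 14
f 16 5 15
f 14 15 3
f 16 15 14
f 4 14 21
f 14 3 20
f 21 20 7
f 14 20 21
f 4 21 26
f 21 7 27
f 26 27 9
f 21 27 26
f 4 26 30
f 26 9 33
f 30 33 10
f 26 33 30
f 5 31 19
f 31 10 32
f 19 32 6
f 31 32 19
f 3 15 39
f 15 5 40
f 39 40 12
f 15 40 39
f 7 20 36
f 20 3 35
f 36 35 11
f 20 35 36
f 9 27 28
f 27 7 24
f 28 24 8
f 27 24 28
f 10 33 29
f 33 9 25
f 29 25 2
f 33 25 29
f 44 46 43
f 47 44 43
f 43 46 45
f 45 47 43
f 44 50 46
f 48 44 47
f 48 50 44
f 46 50 45
f 49 47 45
f 45 50 49
f 49 48 47
f 50 48 49
f 52 51 54
f 52 54 53
f 54 51 55
f 54 55 53
f 55 51 56
f 55 56 53
f 56 51 57
f 56 57 53
f 57 51 58
f 57 58 53
f 58 51 59
f 58 59 53
f 59 51 60
f 59 60 53
f 60 51 61
f 60 61 53
f 61 51 62
f 61 62 53
f 62 51 52
f 62 52 53
f 64 63 67
f 64 67 65
f 65 67 68
f 65 68 66
f 67 63 69
f 67 69 68
f 68 69 70
f 68 70 66
f 69 63 71
f 69 71 70
f 70 71 72
f 70 72 66
f 71 63 73
f 71 73 72
f 72 73 74
f 72 74 66
f 73 63 75
f 73 75 74
f 74 75 76
f 74 76 66
f 75 63 77
f 75 77 76
f 76 77 78
f 76 78 66
f 77 63 79
f 77 79 78
f 78 79 80
f 78 80 66
f 79 63 64
f 79 64 80
f 80 64 65
f 80 65 66



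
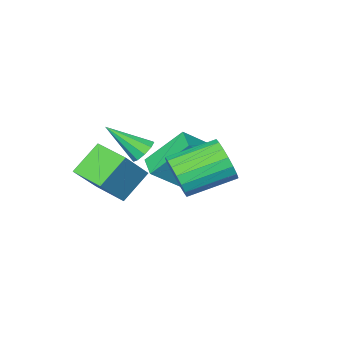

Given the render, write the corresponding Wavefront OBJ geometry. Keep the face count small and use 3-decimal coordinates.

v -1.028 -0.763 -2.777
v 0.125 -1.074 -1.773
v -0.636 0.032 -2.981
v 0.516 -0.278 -1.977
v 0.024 -1.662 -4.263
v 1.176 -1.972 -3.259
v 0.415 -0.866 -4.467
v 1.568 -1.177 -3.463
v 2.752 1.674 -1.778
v 3.171 1.949 -0.994
v 1.526 2.701 -0.379
v 1.108 2.426 -1.162
v 3.225 2.273 -1.246
v 1.58 3.025 -0.631
v 3.185 2.478 -1.603
v 1.541 3.23 -0.988
v 3.06 2.524 -1.995
v 1.415 3.276 -1.38
v 2.873 2.402 -2.343
v 1.229 3.154 -1.728
v 2.663 2.136 -2.58
v 1.019 2.887 -1.965
v 2.47 1.778 -2.658
v 0.826 2.529 -2.043
v 2.334 1.399 -2.561
v 0.689 2.151 -1.946
v 2.28 1.075 -2.309
v 0.635 1.827 -1.694
v 2.319 0.87 -1.952
v 0.675 1.622 -1.337
v 2.445 0.824 -1.56
v 0.8 1.576 -0.945
v 2.631 0.946 -1.212
v 0.987 1.698 -0.597
v 2.841 1.213 -0.975
v 1.197 1.964 -0.36
v 3.034 1.571 -0.897
v 1.39 2.322 -0.282
v 3.256 0.559 -0.821
v 3.682 0.529 -1.183
v 4.104 -0.459 0.261
v 3.733 0.824 -0.945
v 3.561 0.996 -0.649
v 3.246 0.963 -0.433
v 2.936 0.74 -0.399
v 2.776 0.433 -0.562
v 2.84 0.185 -0.847
v 3.099 0.111 -1.119
v 3.432 0.247 -1.252
v 3.639 -1.647 -3.517
v 2.512 -1.663 -2.542
v 3.52 -0.246 -3.631
v 2.393 -0.262 -2.656
v 4.807 -1.438 -2.164
v 3.68 -1.454 -1.189
v 4.688 -0.037 -2.278
v 3.561 -0.053 -1.303
f 2 4 1
f 5 2 1
f 1 4 3
f 3 5 1
f 2 8 4
f 6 2 5
f 6 8 2
f 4 8 3
f 7 5 3
f 3 8 7
f 7 6 5
f 8 6 7
f 10 9 13
f 10 13 11
f 11 13 14
f 11 14 12
f 13 9 15
f 13 15 14
f 14 15 16
f 14 16 12
f 15 9 17
f 15 17 16
f 16 17 18
f 16 18 12
f 17 9 19
f 17 19 18
f 18 19 20
f 18 20 12
f 19 9 21
f 19 21 20
f 20 21 22
f 20 22 12
f 21 9 23
f 21 23 22
f 22 23 24
f 22 24 12
f 23 9 25
f 23 25 24
f 24 25 26
f 24 26 12
f 25 9 27
f 25 27 26
f 26 27 28
f 26 28 12
f 27 9 29
f 27 29 28
f 28 29 30
f 28 30 12
f 29 9 31
f 29 31 30
f 30 31 32
f 30 32 12
f 31 9 33
f 31 33 32
f 32 33 34
f 32 34 12
f 33 9 35
f 33 35 34
f 34 35 36
f 34 36 12
f 35 9 37
f 35 37 36
f 36 37 38
f 36 38 12
f 37 9 10
f 37 10 38
f 38 10 11
f 38 11 12
f 40 39 42
f 40 42 41
f 42 39 43
f 42 43 41
f 43 39 44
f 43 44 41
f 44 39 45
f 44 45 41
f 45 39 46
f 45 46 41
f 46 39 47
f 46 47 41
f 47 39 48
f 47 48 41
f 48 39 49
f 48 49 41
f 49 39 40
f 49 40 41
f 51 53 50
f 54 51 50
f 50 53 52
f 52 54 50
f 51 57 53
f 55 51 54
f 55 57 51
f 53 57 52
f 56 54 52
f 52 57 56
f 56 55 54
f 57 55 56



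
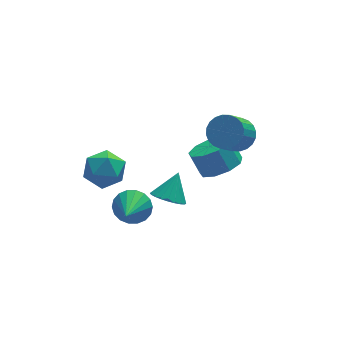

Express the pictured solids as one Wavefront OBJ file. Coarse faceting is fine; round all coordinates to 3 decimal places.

v 2.929 1.879 -1.235
v 3.593 1.418 -0.736
v 3.255 1.941 0.195
v 2.591 2.401 -0.305
v 3.834 1.977 -0.962
v 3.496 2.5 -0.031
v 3.651 2.49 -1.317
v 3.313 3.013 -0.386
v 3.131 2.717 -1.633
v 2.793 3.24 -0.702
v 2.516 2.552 -1.764
v 2.178 3.075 -0.833
v 2.095 2.071 -1.647
v 1.757 2.594 -0.716
v 2.063 1.501 -1.337
v 1.725 2.024 -0.407
v 2.437 1.107 -0.98
v 2.099 1.63 -0.05
v 3.041 1.074 -0.743
v 2.703 1.597 0.188
v -1.802 4.643 -2.405
v -1.178 4.529 -1.647
v -1.742 3.071 -2.693
v -1.118 2.957 -1.935
v -2.061 3.2 -1.766
v -2.098 4.172 -1.589
v -0.822 3.428 -2.751
v -0.859 4.4 -2.574
v -0.572 3.777 -1.861
v -1.338 3.637 -1.252
v -1.582 3.963 -3.088
v -2.348 3.823 -2.479
v 3.632 2.071 0.554
v 4.315 1.779 0.851
v 3.591 1.117 1.864
v 2.908 1.409 1.566
v 4.29 2.047 1.008
v 3.566 1.386 2.021
v 4.164 2.319 1.097
v 3.44 1.658 2.109
v 3.958 2.553 1.102
v 3.234 1.892 2.115
v 3.702 2.714 1.024
v 2.978 2.052 2.037
v 3.435 2.777 0.874
v 2.711 2.115 1.887
v 3.199 2.732 0.676
v 2.475 2.07 1.689
v 3.028 2.587 0.459
v 2.304 1.925 1.472
v 2.949 2.363 0.256
v 2.225 1.701 1.269
v 2.974 2.094 0.099
v 2.25 1.433 1.112
v 3.1 1.822 0.011
v 2.376 1.161 1.023
v 3.306 1.588 0.005
v 2.582 0.927 1.018
v 3.562 1.428 0.083
v 2.838 0.766 1.096
v 3.829 1.365 0.233
v 3.105 0.703 1.246
v 4.065 1.41 0.431
v 3.341 0.748 1.444
v 4.236 1.555 0.648
v 3.512 0.893 1.661
v -1.252 -0.152 -0.699
v -0.546 -0.221 -0.331
v -1.788 -1.368 0.099
v -0.725 -0.001 -0.117
v -1.009 0.189 -0.017
v -1.342 0.311 -0.053
v -1.656 0.342 -0.217
v -1.891 0.275 -0.476
v -1.999 0.124 -0.78
v -1.959 -0.082 -1.067
v -1.78 -0.302 -1.282
v -1.495 -0.493 -1.381
v -1.163 -0.615 -1.345
v -0.849 -0.646 -1.181
v -0.614 -0.579 -0.922
v -0.506 -0.428 -0.619
v 0.483 1.01 -1.838
v 1.064 1.182 -2.297
v 1.077 1.61 -0.862
v 0.889 1.418 -2.335
v 0.652 1.592 -2.298
v 0.389 1.677 -2.19
v 0.14 1.661 -2.029
v -0.056 1.546 -1.839
v -0.17 1.349 -1.649
v -0.185 1.101 -1.487
v -0.098 0.839 -1.379
v 0.078 0.603 -1.341
v 0.315 0.429 -1.378
v 0.578 0.343 -1.486
v 0.826 0.36 -1.647
v 1.023 0.475 -1.837
v 1.137 0.671 -2.027
v 1.151 0.92 -2.189
f 2 1 5
f 2 5 3
f 3 5 6
f 3 6 4
f 5 1 7
f 5 7 6
f 6 7 8
f 6 8 4
f 7 1 9
f 7 9 8
f 8 9 10
f 8 10 4
f 9 1 11
f 9 11 10
f 10 11 12
f 10 12 4
f 11 1 13
f 11 13 12
f 12 13 14
f 12 14 4
f 13 1 15
f 13 15 14
f 14 15 16
f 14 16 4
f 15 1 17
f 15 17 16
f 16 17 18
f 16 18 4
f 17 1 19
f 17 19 18
f 18 19 20
f 18 20 4
f 19 1 2
f 19 2 20
f 20 2 3
f 20 3 4
f 21 32 26
f 21 26 22
f 21 22 28
f 21 28 31
f 21 31 32
f 22 26 30
f 26 32 25
f 32 31 23
f 31 28 27
f 28 22 29
f 24 30 25
f 24 25 23
f 24 23 27
f 24 27 29
f 24 29 30
f 25 30 26
f 23 25 32
f 27 23 31
f 29 27 28
f 30 29 22
f 34 33 37
f 34 37 35
f 35 37 38
f 35 38 36
f 37 33 39
f 37 39 38
f 38 39 40
f 38 40 36
f 39 33 41
f 39 41 40
f 40 41 42
f 40 42 36
f 41 33 43
f 41 43 42
f 42 43 44
f 42 44 36
f 43 33 45
f 43 45 44
f 44 45 46
f 44 46 36
f 45 33 47
f 45 47 46
f 46 47 48
f 46 48 36
f 47 33 49
f 47 49 48
f 48 49 50
f 48 50 36
f 49 33 51
f 49 51 50
f 50 51 52
f 50 52 36
f 51 33 53
f 51 53 52
f 52 53 54
f 52 54 36
f 53 33 55
f 53 55 54
f 54 55 56
f 54 56 36
f 55 33 57
f 55 57 56
f 56 57 58
f 56 58 36
f 57 33 59
f 57 59 58
f 58 59 60
f 58 60 36
f 59 33 61
f 59 61 60
f 60 61 62
f 60 62 36
f 61 33 63
f 61 63 62
f 62 63 64
f 62 64 36
f 63 33 65
f 63 65 64
f 64 65 66
f 64 66 36
f 65 33 34
f 65 34 66
f 66 34 35
f 66 35 36
f 68 67 70
f 68 70 69
f 70 67 71
f 70 71 69
f 71 67 72
f 71 72 69
f 72 67 73
f 72 73 69
f 73 67 74
f 73 74 69
f 74 67 75
f 74 75 69
f 75 67 76
f 75 76 69
f 76 67 77
f 76 77 69
f 77 67 78
f 77 78 69
f 78 67 79
f 78 79 69
f 79 67 80
f 79 80 69
f 80 67 81
f 80 81 69
f 81 67 82
f 81 82 69
f 82 67 68
f 82 68 69
f 84 83 86
f 84 86 85
f 86 83 87
f 86 87 85
f 87 83 88
f 87 88 85
f 88 83 89
f 88 89 85
f 89 83 90
f 89 90 85
f 90 83 91
f 90 91 85
f 91 83 92
f 91 92 85
f 92 83 93
f 92 93 85
f 93 83 94
f 93 94 85
f 94 83 95
f 94 95 85
f 95 83 96
f 95 96 85
f 96 83 97
f 96 97 85
f 97 83 98
f 97 98 85
f 98 83 99
f 98 99 85
f 99 83 100
f 99 100 85
f 100 83 84
f 100 84 85



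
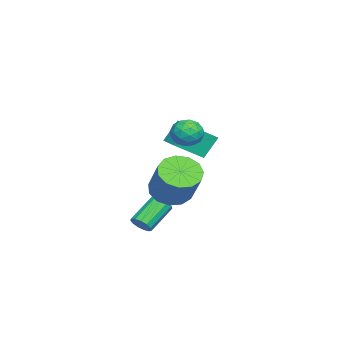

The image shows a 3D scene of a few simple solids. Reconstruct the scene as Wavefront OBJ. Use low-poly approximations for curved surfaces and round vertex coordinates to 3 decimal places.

v -0.323 -0.753 -4.345
v -0.024 -0.936 -3.871
v -1.218 -0.27 -2.86
v -1.517 -0.087 -3.335
v 0.088 -0.631 -3.94
v -1.106 0.035 -2.93
v 0.069 -0.365 -4.138
v -1.124 0.302 -3.127
v -0.074 -0.221 -4.401
v -1.268 0.445 -3.391
v -0.296 -0.247 -4.647
v -1.49 0.419 -3.637
v -0.527 -0.433 -4.797
v -1.721 0.233 -3.787
v -0.693 -0.721 -4.804
v -1.887 -0.055 -3.793
v -0.742 -1.019 -4.665
v -1.936 -0.353 -3.654
v -0.657 -1.233 -4.424
v -1.851 -0.566 -3.414
v -0.467 -1.294 -4.159
v -1.661 -0.628 -3.148
v -0.231 -1.184 -3.952
v -1.425 -0.517 -2.942
v -4.597 0.685 -1.158
v -3.75 -0.57 -0.165
v -5.118 1.249 0.001
v -4.271 -0.006 0.993
v -3.629 1.406 -1.073
v -2.782 0.151 -0.081
v -4.15 1.97 0.085
v -3.303 0.715 1.078
v 0.928 2.199 2.67
v 1.716 2.052 2.559
v 0.644 1.468 1.621
v 1.432 1.321 1.51
v 1.047 1.004 2.147
v 1.223 1.455 2.796
v 1.137 2.065 1.384
v 1.313 2.516 2.033
v 1.846 1.969 1.764
v 1.79 1.313 2.236
v 0.57 2.207 1.944
v 0.514 1.551 2.416
v 1.347 2.19 2.707
v 1.013 1.33 1.473
v 0.787 1.144 1.848
v 1.25 1.058 1.783
v 1.057 1.839 2.846
v 1.521 1.753 2.781
v 1.127 1.136 2.539
v 0.839 1.767 1.399
v 1.303 1.681 1.334
v 1.11 2.462 2.397
v 1.573 2.376 2.332
v 1.233 2.384 1.641
v 1.886 2.055 2.174
v 1.719 1.625 1.557
v 1.546 2.062 1.484
v 1.649 2.327 1.865
v 1.854 1.669 2.451
v 1.687 1.24 1.835
v 1.461 1.053 2.209
v 1.564 1.318 2.591
v 1.93 1.62 1.984
v 0.673 2.28 2.345
v 0.506 1.851 1.729
v 0.796 2.202 1.589
v 0.899 2.467 1.971
v 0.641 1.895 2.623
v 0.474 1.465 2.006
v 0.711 1.193 2.315
v 0.814 1.458 2.696
v 0.43 1.9 2.196
v 0.129 0.765 -1.811
v 0.932 0.881 -2.478
v 2.154 1.63 -0.876
v 1.351 1.515 -0.209
v 0.632 1.391 -2.488
v 1.855 2.14 -0.886
v 0.173 1.703 -2.283
v 1.395 2.452 -0.681
v -0.301 1.716 -1.928
v 0.922 2.466 -0.326
v -0.638 1.428 -1.536
v 0.585 2.178 0.066
v -0.731 0.93 -1.232
v 0.491 1.679 0.37
v -0.552 0.379 -1.111
v 0.671 1.128 0.491
v -0.156 -0.049 -1.213
v 1.066 0.7 0.389
v 0.33 -0.218 -1.504
v 1.552 0.531 0.098
v 0.752 -0.076 -1.893
v 1.974 0.674 -0.291
v 0.976 0.334 -2.256
v 2.199 1.083 -0.654
f 2 1 5
f 2 5 3
f 3 5 6
f 3 6 4
f 5 1 7
f 5 7 6
f 6 7 8
f 6 8 4
f 7 1 9
f 7 9 8
f 8 9 10
f 8 10 4
f 9 1 11
f 9 11 10
f 10 11 12
f 10 12 4
f 11 1 13
f 11 13 12
f 12 13 14
f 12 14 4
f 13 1 15
f 13 15 14
f 14 15 16
f 14 16 4
f 15 1 17
f 15 17 16
f 16 17 18
f 16 18 4
f 17 1 19
f 17 19 18
f 18 19 20
f 18 20 4
f 19 1 21
f 19 21 20
f 20 21 22
f 20 22 4
f 21 1 23
f 21 23 22
f 22 23 24
f 22 24 4
f 23 1 2
f 23 2 24
f 24 2 3
f 24 3 4
f 26 28 25
f 29 26 25
f 25 28 27
f 27 29 25
f 26 32 28
f 30 26 29
f 30 32 26
f 28 32 27
f 31 29 27
f 27 32 31
f 31 30 29
f 32 30 31
f 33 70 49
f 70 44 73
f 49 73 38
f 70 73 49
f 33 49 45
f 49 38 50
f 45 50 34
f 49 50 45
f 33 45 54
f 45 34 55
f 54 55 40
f 45 55 54
f 33 54 66
f 54 40 69
f 66 69 43
f 54 69 66
f 33 66 70
f 66 43 74
f 70 74 44
f 66 74 70
f 34 50 61
f 50 38 64
f 61 64 42
f 50 64 61
f 38 73 51
f 73 44 72
f 51 72 37
f 73 72 51
f 44 74 71
f 74 43 67
f 71 67 35
f 74 67 71
f 43 69 68
f 69 40 56
f 68 56 39
f 69 56 68
f 40 55 60
f 55 34 57
f 60 57 41
f 55 57 60
f 36 62 48
f 62 42 63
f 48 63 37
f 62 63 48
f 36 48 46
f 48 37 47
f 46 47 35
f 48 47 46
f 36 46 53
f 46 35 52
f 53 52 39
f 46 52 53
f 36 53 58
f 53 39 59
f 58 59 41
f 53 59 58
f 36 58 62
f 58 41 65
f 62 65 42
f 58 65 62
f 37 63 51
f 63 42 64
f 51 64 38
f 63 64 51
f 35 47 71
f 47 37 72
f 71 72 44
f 47 72 71
f 39 52 68
f 52 35 67
f 68 67 43
f 52 67 68
f 41 59 60
f 59 39 56
f 60 56 40
f 59 56 60
f 42 65 61
f 65 41 57
f 61 57 34
f 65 57 61
f 76 75 79
f 76 79 77
f 77 79 80
f 77 80 78
f 79 75 81
f 79 81 80
f 80 81 82
f 80 82 78
f 81 75 83
f 81 83 82
f 82 83 84
f 82 84 78
f 83 75 85
f 83 85 84
f 84 85 86
f 84 86 78
f 85 75 87
f 85 87 86
f 86 87 88
f 86 88 78
f 87 75 89
f 87 89 88
f 88 89 90
f 88 90 78
f 89 75 91
f 89 91 90
f 90 91 92
f 90 92 78
f 91 75 93
f 91 93 92
f 92 93 94
f 92 94 78
f 93 75 95
f 93 95 94
f 94 95 96
f 94 96 78
f 95 75 97
f 95 97 96
f 96 97 98
f 96 98 78
f 97 75 76
f 97 76 98
f 98 76 77
f 98 77 78



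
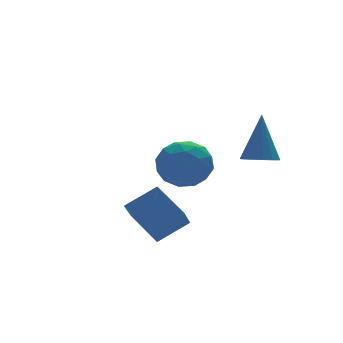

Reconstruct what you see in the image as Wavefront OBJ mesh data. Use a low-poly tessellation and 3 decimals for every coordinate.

v 1.605 1.191 -1.802
v 2.417 1.473 -2.576
v 1.043 -0.213 -2.904
v 1.855 0.069 -3.678
v 2.161 -0.379 -2.657
v 2.508 0.489 -1.975
v 0.952 0.771 -3.505
v 1.299 1.639 -2.823
v 2.013 1.214 -3.628
v 2.76 0.503 -3.104
v 0.7 0.757 -2.376
v 1.447 0.046 -1.852
v 2.06 1.455 -2.092
v 1.4 -0.195 -3.388
v 1.579 -0.459 -2.787
v 2.057 -0.292 -3.242
v 2.114 0.877 -1.739
v 2.591 1.043 -2.194
v 2.44 -0.046 -2.242
v 0.869 0.217 -3.286
v 1.346 0.383 -3.741
v 1.403 1.552 -2.238
v 1.881 1.719 -2.693
v 1.02 1.306 -3.238
v 2.3 1.469 -3.166
v 1.97 0.644 -3.813
v 1.439 1.056 -3.712
v 1.643 1.566 -3.311
v 2.739 1.051 -2.857
v 2.409 0.226 -3.505
v 2.589 -0.037 -2.905
v 2.793 0.473 -2.504
v 2.502 0.899 -3.476
v 1.051 1.034 -1.975
v 0.721 0.209 -2.623
v 0.667 0.787 -2.976
v 0.871 1.297 -2.575
v 1.49 0.616 -1.667
v 1.16 -0.209 -2.314
v 1.817 -0.306 -2.169
v 2.021 0.204 -1.768
v 0.958 0.361 -2.004
v -2.01 -3.914 -3.755
v -0.812 -4.074 -3.009
v -2.386 -2.664 -2.882
v -1.188 -2.825 -2.136
v -1.332 -3.075 -4.664
v -0.134 -3.236 -3.918
v -1.708 -1.826 -3.791
v -0.51 -1.986 -3.045
v 2.458 -3.546 -1.256
v 2.991 -3.15 -1.508
v 2.882 -2.914 0.636
v 2.697 -2.93 -1.516
v 2.339 -2.874 -1.454
v 2.013 -2.998 -1.339
v 1.806 -3.269 -1.202
v 1.774 -3.614 -1.08
v 1.924 -3.941 -1.005
v 2.218 -4.162 -0.997
v 2.576 -4.217 -1.059
v 2.903 -4.093 -1.174
v 3.11 -3.822 -1.31
v 3.142 -3.477 -1.433
f 1 38 17
f 38 12 41
f 17 41 6
f 38 41 17
f 1 17 13
f 17 6 18
f 13 18 2
f 17 18 13
f 1 13 22
f 13 2 23
f 22 23 8
f 13 23 22
f 1 22 34
f 22 8 37
f 34 37 11
f 22 37 34
f 1 34 38
f 34 11 42
f 38 42 12
f 34 42 38
f 2 18 29
f 18 6 32
f 29 32 10
f 18 32 29
f 6 41 19
f 41 12 40
f 19 40 5
f 41 40 19
f 12 42 39
f 42 11 35
f 39 35 3
f 42 35 39
f 11 37 36
f 37 8 24
f 36 24 7
f 37 24 36
f 8 23 28
f 23 2 25
f 28 25 9
f 23 25 28
f 4 30 16
f 30 10 31
f 16 31 5
f 30 31 16
f 4 16 14
f 16 5 15
f 14 15 3
f 16 15 14
f 4 14 21
f 14 3 20
f 21 20 7
f 14 20 21
f 4 21 26
f 21 7 27
f 26 27 9
f 21 27 26
f 4 26 30
f 26 9 33
f 30 33 10
f 26 33 30
f 5 31 19
f 31 10 32
f 19 32 6
f 31 32 19
f 3 15 39
f 15 5 40
f 39 40 12
f 15 40 39
f 7 20 36
f 20 3 35
f 36 35 11
f 20 35 36
f 9 27 28
f 27 7 24
f 28 24 8
f 27 24 28
f 10 33 29
f 33 9 25
f 29 25 2
f 33 25 29
f 44 46 43
f 47 44 43
f 43 46 45
f 45 47 43
f 44 50 46
f 48 44 47
f 48 50 44
f 46 50 45
f 49 47 45
f 45 50 49
f 49 48 47
f 50 48 49
f 52 51 54
f 52 54 53
f 54 51 55
f 54 55 53
f 55 51 56
f 55 56 53
f 56 51 57
f 56 57 53
f 57 51 58
f 57 58 53
f 58 51 59
f 58 59 53
f 59 51 60
f 59 60 53
f 60 51 61
f 60 61 53
f 61 51 62
f 61 62 53
f 62 51 63
f 62 63 53
f 63 51 64
f 63 64 53
f 64 51 52
f 64 52 53



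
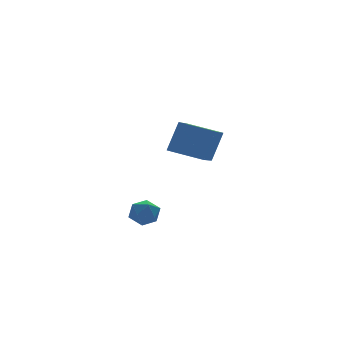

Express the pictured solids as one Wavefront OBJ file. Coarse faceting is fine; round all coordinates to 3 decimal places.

v -4.001 -1.858 1.288
v -3.41 -2.114 1.136
v -4.41 -2.846 1.364
v -3.819 -3.102 1.212
v -3.908 -2.798 1.794
v -3.655 -2.188 1.747
v -4.165 -2.772 0.753
v -3.912 -2.162 0.706
v -3.511 -2.679 0.805
v -3.352 -2.695 1.448
v -4.468 -2.265 1.052
v -4.309 -2.281 1.695
v -0.579 1.872 2.469
v 0.056 2.03 3.862
v 0.393 2.925 1.905
v 1.029 3.084 3.299
v 0.471 0.716 2.121
v 1.107 0.875 3.515
v 1.444 1.77 1.558
v 2.079 1.928 2.951
f 1 12 6
f 1 6 2
f 1 2 8
f 1 8 11
f 1 11 12
f 2 6 10
f 6 12 5
f 12 11 3
f 11 8 7
f 8 2 9
f 4 10 5
f 4 5 3
f 4 3 7
f 4 7 9
f 4 9 10
f 5 10 6
f 3 5 12
f 7 3 11
f 9 7 8
f 10 9 2
f 14 16 13
f 17 14 13
f 13 16 15
f 15 17 13
f 14 20 16
f 18 14 17
f 18 20 14
f 16 20 15
f 19 17 15
f 15 20 19
f 19 18 17
f 20 18 19



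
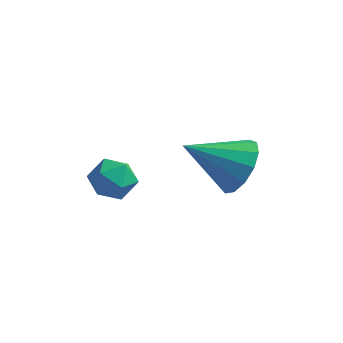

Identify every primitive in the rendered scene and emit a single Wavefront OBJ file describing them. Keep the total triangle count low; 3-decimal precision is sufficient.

v 1.583 1.866 0.215
v 2.097 0.98 0.329
v 0.097 1.134 1.225
v 2.241 1.313 0.782
v 2.177 1.821 1.055
v 1.924 2.343 1.061
v 1.562 2.714 0.799
v 1.208 2.815 0.351
v 0.972 2.615 -0.14
v 0.93 2.177 -0.519
v 1.096 1.64 -0.664
v 1.416 1.175 -0.531
v 1.789 0.929 -0.161
v -1.756 1.374 -0.347
v -1.181 0.862 -0.599
v -2.659 0.438 -0.501
v -2.084 -0.074 -0.753
v -2.102 0.166 0.02
v -1.544 0.745 0.115
v -2.296 0.555 -1.215
v -1.738 1.134 -1.12
v -1.515 0.356 -1.135
v -1.395 0.115 -0.372
v -2.445 1.185 -0.728
v -2.325 0.944 0.035
f 2 1 4
f 2 4 3
f 4 1 5
f 4 5 3
f 5 1 6
f 5 6 3
f 6 1 7
f 6 7 3
f 7 1 8
f 7 8 3
f 8 1 9
f 8 9 3
f 9 1 10
f 9 10 3
f 10 1 11
f 10 11 3
f 11 1 12
f 11 12 3
f 12 1 13
f 12 13 3
f 13 1 2
f 13 2 3
f 14 25 19
f 14 19 15
f 14 15 21
f 14 21 24
f 14 24 25
f 15 19 23
f 19 25 18
f 25 24 16
f 24 21 20
f 21 15 22
f 17 23 18
f 17 18 16
f 17 16 20
f 17 20 22
f 17 22 23
f 18 23 19
f 16 18 25
f 20 16 24
f 22 20 21
f 23 22 15



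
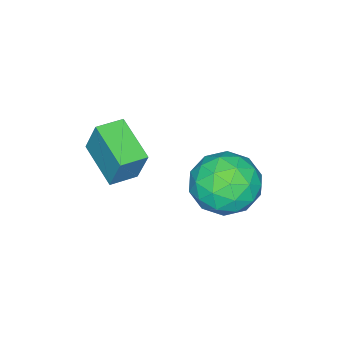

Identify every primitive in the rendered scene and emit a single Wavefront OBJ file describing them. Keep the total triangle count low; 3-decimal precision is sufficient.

v -0.192 -0.589 3.056
v -0.092 -0.101 4.375
v 0.477 0.809 2.488
v 0.577 1.296 3.808
v 0.683 -0.976 3.132
v 0.783 -0.489 4.452
v 1.352 0.421 2.565
v 1.452 0.909 3.884
v -2.786 3.187 0.704
v -1.735 2.965 0.063
v -3.125 1.195 0.837
v -2.074 0.973 0.196
v -2.013 1.434 1.358
v -1.803 2.665 1.275
v -3.057 1.495 -0.375
v -2.847 2.726 -0.458
v -1.902 1.919 -0.604
v -1.257 1.882 0.467
v -3.603 2.278 0.433
v -2.958 2.241 1.504
v -2.231 3.251 0.371
v -2.629 0.909 0.529
v -2.593 1.18 1.211
v -1.975 1.05 0.835
v -2.271 3.074 1.084
v -1.653 2.944 0.707
v -1.816 2.044 1.469
v -3.207 1.216 0.193
v -2.589 1.086 -0.184
v -2.885 3.11 0.065
v -2.267 2.98 -0.311
v -3.044 2.116 -0.569
v -1.711 2.506 -0.397
v -1.91 1.335 -0.319
v -2.488 1.642 -0.655
v -2.365 2.365 -0.703
v -1.332 2.483 0.232
v -1.531 1.313 0.311
v -1.495 1.584 0.994
v -1.372 2.307 0.945
v -1.43 1.869 -0.16
v -3.329 2.847 0.589
v -3.528 1.677 0.668
v -3.488 1.853 -0.045
v -3.365 2.576 -0.094
v -2.95 2.825 1.219
v -3.149 1.654 1.297
v -2.495 1.795 1.603
v -2.372 2.518 1.555
v -3.43 2.291 1.06
f 2 4 1
f 5 2 1
f 1 4 3
f 3 5 1
f 2 8 4
f 6 2 5
f 6 8 2
f 4 8 3
f 7 5 3
f 3 8 7
f 7 6 5
f 8 6 7
f 9 46 25
f 46 20 49
f 25 49 14
f 46 49 25
f 9 25 21
f 25 14 26
f 21 26 10
f 25 26 21
f 9 21 30
f 21 10 31
f 30 31 16
f 21 31 30
f 9 30 42
f 30 16 45
f 42 45 19
f 30 45 42
f 9 42 46
f 42 19 50
f 46 50 20
f 42 50 46
f 10 26 37
f 26 14 40
f 37 40 18
f 26 40 37
f 14 49 27
f 49 20 48
f 27 48 13
f 49 48 27
f 20 50 47
f 50 19 43
f 47 43 11
f 50 43 47
f 19 45 44
f 45 16 32
f 44 32 15
f 45 32 44
f 16 31 36
f 31 10 33
f 36 33 17
f 31 33 36
f 12 38 24
f 38 18 39
f 24 39 13
f 38 39 24
f 12 24 22
f 24 13 23
f 22 23 11
f 24 23 22
f 12 22 29
f 22 11 28
f 29 28 15
f 22 28 29
f 12 29 34
f 29 15 35
f 34 35 17
f 29 35 34
f 12 34 38
f 34 17 41
f 38 41 18
f 34 41 38
f 13 39 27
f 39 18 40
f 27 40 14
f 39 40 27
f 11 23 47
f 23 13 48
f 47 48 20
f 23 48 47
f 15 28 44
f 28 11 43
f 44 43 19
f 28 43 44
f 17 35 36
f 35 15 32
f 36 32 16
f 35 32 36
f 18 41 37
f 41 17 33
f 37 33 10
f 41 33 37



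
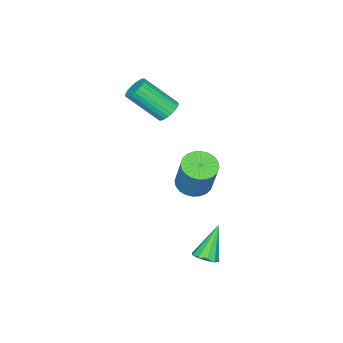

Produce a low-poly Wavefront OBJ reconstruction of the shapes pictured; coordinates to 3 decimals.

v -0.122 2.91 -4.734
v 0.419 2.921 -4.392
v -1.098 2.87 -3.186
v 0.306 3.295 -4.454
v 0.029 3.522 -4.623
v -0.305 3.515 -4.834
v -0.569 3.277 -5.007
v -0.663 2.899 -5.075
v -0.55 2.525 -5.014
v -0.273 2.298 -4.845
v 0.061 2.305 -4.634
v 0.326 2.543 -4.461
v -3.877 -2.069 0.465
v -3.364 -1.685 0.574
v -2.65 -3.047 2.004
v -3.163 -3.431 1.895
v -3.53 -1.595 0.743
v -2.816 -2.957 2.173
v -3.749 -1.577 0.87
v -3.035 -2.939 2.3
v -3.987 -1.634 0.935
v -3.274 -2.996 2.365
v -4.209 -1.757 0.928
v -3.495 -3.119 2.358
v -4.38 -1.927 0.851
v -3.667 -3.289 2.281
v -4.475 -2.119 0.715
v -3.761 -3.481 2.145
v -4.478 -2.304 0.541
v -3.764 -3.666 1.971
v -4.39 -2.453 0.356
v -3.676 -3.815 1.786
v -4.224 -2.543 0.187
v -3.51 -3.905 1.617
v -4.005 -2.561 0.06
v -3.291 -3.923 1.49
v -3.766 -2.504 -0.005
v -3.053 -3.866 1.425
v -3.545 -2.381 0.002
v -2.831 -3.743 1.432
v -3.373 -2.211 0.079
v -2.66 -3.573 1.509
v -3.279 -2.019 0.215
v -2.565 -3.381 1.645
v -3.276 -1.834 0.389
v -2.562 -3.196 1.819
v -1.52 1.174 -1.409
v -0.737 1.33 -1.669
v -0.277 2.021 0.128
v -1.06 1.866 0.389
v -0.885 1.613 -1.74
v -0.425 2.305 0.057
v -1.13 1.83 -1.761
v -0.67 2.521 0.037
v -1.435 1.946 -1.728
v -0.975 2.638 0.07
v -1.752 1.946 -1.646
v -1.292 2.637 0.151
v -2.034 1.827 -1.529
v -1.574 2.519 0.269
v -2.238 1.61 -1.393
v -1.778 2.301 0.405
v -2.332 1.326 -1.259
v -1.873 2.017 0.538
v -2.303 1.019 -1.148
v -1.843 1.71 0.649
v -2.155 0.735 -1.077
v -1.695 1.427 0.72
v -1.91 0.519 -1.057
v -1.45 1.21 0.741
v -1.605 0.402 -1.09
v -1.145 1.094 0.708
v -1.288 0.403 -1.171
v -0.828 1.094 0.626
v -1.006 0.521 -1.289
v -0.546 1.213 0.509
v -0.802 0.739 -1.425
v -0.342 1.43 0.373
v -0.707 1.023 -1.558
v -0.248 1.714 0.239
f 2 1 4
f 2 4 3
f 4 1 5
f 4 5 3
f 5 1 6
f 5 6 3
f 6 1 7
f 6 7 3
f 7 1 8
f 7 8 3
f 8 1 9
f 8 9 3
f 9 1 10
f 9 10 3
f 10 1 11
f 10 11 3
f 11 1 12
f 11 12 3
f 12 1 2
f 12 2 3
f 14 13 17
f 14 17 15
f 15 17 18
f 15 18 16
f 17 13 19
f 17 19 18
f 18 19 20
f 18 20 16
f 19 13 21
f 19 21 20
f 20 21 22
f 20 22 16
f 21 13 23
f 21 23 22
f 22 23 24
f 22 24 16
f 23 13 25
f 23 25 24
f 24 25 26
f 24 26 16
f 25 13 27
f 25 27 26
f 26 27 28
f 26 28 16
f 27 13 29
f 27 29 28
f 28 29 30
f 28 30 16
f 29 13 31
f 29 31 30
f 30 31 32
f 30 32 16
f 31 13 33
f 31 33 32
f 32 33 34
f 32 34 16
f 33 13 35
f 33 35 34
f 34 35 36
f 34 36 16
f 35 13 37
f 35 37 36
f 36 37 38
f 36 38 16
f 37 13 39
f 37 39 38
f 38 39 40
f 38 40 16
f 39 13 41
f 39 41 40
f 40 41 42
f 40 42 16
f 41 13 43
f 41 43 42
f 42 43 44
f 42 44 16
f 43 13 45
f 43 45 44
f 44 45 46
f 44 46 16
f 45 13 14
f 45 14 46
f 46 14 15
f 46 15 16
f 48 47 51
f 48 51 49
f 49 51 52
f 49 52 50
f 51 47 53
f 51 53 52
f 52 53 54
f 52 54 50
f 53 47 55
f 53 55 54
f 54 55 56
f 54 56 50
f 55 47 57
f 55 57 56
f 56 57 58
f 56 58 50
f 57 47 59
f 57 59 58
f 58 59 60
f 58 60 50
f 59 47 61
f 59 61 60
f 60 61 62
f 60 62 50
f 61 47 63
f 61 63 62
f 62 63 64
f 62 64 50
f 63 47 65
f 63 65 64
f 64 65 66
f 64 66 50
f 65 47 67
f 65 67 66
f 66 67 68
f 66 68 50
f 67 47 69
f 67 69 68
f 68 69 70
f 68 70 50
f 69 47 71
f 69 71 70
f 70 71 72
f 70 72 50
f 71 47 73
f 71 73 72
f 72 73 74
f 72 74 50
f 73 47 75
f 73 75 74
f 74 75 76
f 74 76 50
f 75 47 77
f 75 77 76
f 76 77 78
f 76 78 50
f 77 47 79
f 77 79 78
f 78 79 80
f 78 80 50
f 79 47 48
f 79 48 80
f 80 48 49
f 80 49 50



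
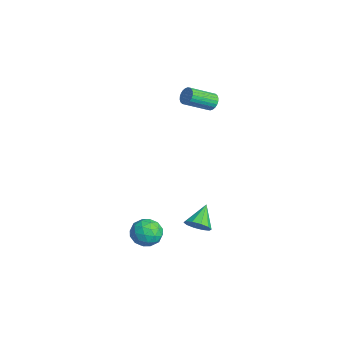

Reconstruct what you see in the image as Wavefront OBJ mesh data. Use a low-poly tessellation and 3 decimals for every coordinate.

v 2.862 1.632 -3.037
v 3.294 2.261 -3.146
v 1.958 2.408 -2.143
v 2.956 2.255 -3.481
v 2.583 2.011 -3.647
v 2.316 1.622 -3.58
v 2.258 1.238 -3.306
v 2.431 1.004 -2.929
v 2.768 1.01 -2.594
v 3.141 1.254 -2.428
v 3.408 1.642 -2.494
v 3.466 2.027 -2.769
v -3.737 4.53 1.934
v -3.575 4.26 1.435
v -3.421 2.74 2.307
v -3.583 3.01 2.806
v -3.371 4.328 1.517
v -3.217 2.808 2.39
v -3.223 4.427 1.663
v -3.069 2.906 2.536
v -3.153 4.541 1.85
v -2.999 3.021 2.723
v -3.172 4.654 2.05
v -3.018 3.134 2.923
v -3.277 4.748 2.232
v -3.123 3.227 3.105
v -3.452 4.809 2.369
v -3.298 3.288 3.241
v -3.67 4.827 2.439
v -3.516 3.307 3.312
v -3.899 4.8 2.433
v -3.745 3.28 3.305
v -4.103 4.732 2.35
v -3.949 3.212 3.223
v -4.251 4.634 2.204
v -4.097 3.113 3.077
v -4.321 4.519 2.017
v -4.167 2.999 2.89
v -4.302 4.406 1.817
v -4.148 2.886 2.69
v -4.197 4.313 1.635
v -4.043 2.792 2.508
v -4.022 4.252 1.499
v -3.868 2.731 2.371
v -3.804 4.233 1.428
v -3.65 2.713 2.301
v 3.905 -0.569 -2.009
v 4.51 -1.092 -2.475
v 2.91 -1.688 -2.045
v 3.515 -2.211 -2.511
v 3.674 -1.998 -1.624
v 4.288 -1.306 -1.602
v 3.132 -1.474 -2.918
v 3.746 -0.782 -2.896
v 4.032 -1.651 -3.036
v 4.367 -1.975 -2.237
v 3.053 -0.805 -2.283
v 3.388 -1.129 -1.484
v 4.295 -0.733 -2.239
v 3.125 -2.047 -2.281
v 3.218 -1.922 -1.76
v 3.574 -2.229 -2.034
v 4.165 -0.859 -1.726
v 4.52 -1.166 -1.999
v 4.029 -1.698 -1.5
v 2.9 -1.614 -2.521
v 3.255 -1.921 -2.794
v 3.846 -0.551 -2.486
v 4.202 -0.858 -2.76
v 3.391 -1.082 -3.02
v 4.369 -1.369 -2.842
v 3.785 -2.026 -2.864
v 3.559 -1.593 -3.103
v 3.921 -1.186 -3.09
v 4.566 -1.559 -2.372
v 3.981 -2.216 -2.394
v 4.075 -2.091 -1.873
v 4.436 -1.685 -1.86
v 4.285 -1.888 -2.703
v 3.439 -0.564 -2.126
v 2.854 -1.221 -2.148
v 2.984 -1.095 -2.66
v 3.345 -0.689 -2.647
v 3.635 -0.754 -1.656
v 3.051 -1.411 -1.678
v 3.499 -1.594 -1.43
v 3.861 -1.187 -1.417
v 3.135 -0.892 -1.817
f 2 1 4
f 2 4 3
f 4 1 5
f 4 5 3
f 5 1 6
f 5 6 3
f 6 1 7
f 6 7 3
f 7 1 8
f 7 8 3
f 8 1 9
f 8 9 3
f 9 1 10
f 9 10 3
f 10 1 11
f 10 11 3
f 11 1 12
f 11 12 3
f 12 1 2
f 12 2 3
f 14 13 17
f 14 17 15
f 15 17 18
f 15 18 16
f 17 13 19
f 17 19 18
f 18 19 20
f 18 20 16
f 19 13 21
f 19 21 20
f 20 21 22
f 20 22 16
f 21 13 23
f 21 23 22
f 22 23 24
f 22 24 16
f 23 13 25
f 23 25 24
f 24 25 26
f 24 26 16
f 25 13 27
f 25 27 26
f 26 27 28
f 26 28 16
f 27 13 29
f 27 29 28
f 28 29 30
f 28 30 16
f 29 13 31
f 29 31 30
f 30 31 32
f 30 32 16
f 31 13 33
f 31 33 32
f 32 33 34
f 32 34 16
f 33 13 35
f 33 35 34
f 34 35 36
f 34 36 16
f 35 13 37
f 35 37 36
f 36 37 38
f 36 38 16
f 37 13 39
f 37 39 38
f 38 39 40
f 38 40 16
f 39 13 41
f 39 41 40
f 40 41 42
f 40 42 16
f 41 13 43
f 41 43 42
f 42 43 44
f 42 44 16
f 43 13 45
f 43 45 44
f 44 45 46
f 44 46 16
f 45 13 14
f 45 14 46
f 46 14 15
f 46 15 16
f 47 84 63
f 84 58 87
f 63 87 52
f 84 87 63
f 47 63 59
f 63 52 64
f 59 64 48
f 63 64 59
f 47 59 68
f 59 48 69
f 68 69 54
f 59 69 68
f 47 68 80
f 68 54 83
f 80 83 57
f 68 83 80
f 47 80 84
f 80 57 88
f 84 88 58
f 80 88 84
f 48 64 75
f 64 52 78
f 75 78 56
f 64 78 75
f 52 87 65
f 87 58 86
f 65 86 51
f 87 86 65
f 58 88 85
f 88 57 81
f 85 81 49
f 88 81 85
f 57 83 82
f 83 54 70
f 82 70 53
f 83 70 82
f 54 69 74
f 69 48 71
f 74 71 55
f 69 71 74
f 50 76 62
f 76 56 77
f 62 77 51
f 76 77 62
f 50 62 60
f 62 51 61
f 60 61 49
f 62 61 60
f 50 60 67
f 60 49 66
f 67 66 53
f 60 66 67
f 50 67 72
f 67 53 73
f 72 73 55
f 67 73 72
f 50 72 76
f 72 55 79
f 76 79 56
f 72 79 76
f 51 77 65
f 77 56 78
f 65 78 52
f 77 78 65
f 49 61 85
f 61 51 86
f 85 86 58
f 61 86 85
f 53 66 82
f 66 49 81
f 82 81 57
f 66 81 82
f 55 73 74
f 73 53 70
f 74 70 54
f 73 70 74
f 56 79 75
f 79 55 71
f 75 71 48
f 79 71 75

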